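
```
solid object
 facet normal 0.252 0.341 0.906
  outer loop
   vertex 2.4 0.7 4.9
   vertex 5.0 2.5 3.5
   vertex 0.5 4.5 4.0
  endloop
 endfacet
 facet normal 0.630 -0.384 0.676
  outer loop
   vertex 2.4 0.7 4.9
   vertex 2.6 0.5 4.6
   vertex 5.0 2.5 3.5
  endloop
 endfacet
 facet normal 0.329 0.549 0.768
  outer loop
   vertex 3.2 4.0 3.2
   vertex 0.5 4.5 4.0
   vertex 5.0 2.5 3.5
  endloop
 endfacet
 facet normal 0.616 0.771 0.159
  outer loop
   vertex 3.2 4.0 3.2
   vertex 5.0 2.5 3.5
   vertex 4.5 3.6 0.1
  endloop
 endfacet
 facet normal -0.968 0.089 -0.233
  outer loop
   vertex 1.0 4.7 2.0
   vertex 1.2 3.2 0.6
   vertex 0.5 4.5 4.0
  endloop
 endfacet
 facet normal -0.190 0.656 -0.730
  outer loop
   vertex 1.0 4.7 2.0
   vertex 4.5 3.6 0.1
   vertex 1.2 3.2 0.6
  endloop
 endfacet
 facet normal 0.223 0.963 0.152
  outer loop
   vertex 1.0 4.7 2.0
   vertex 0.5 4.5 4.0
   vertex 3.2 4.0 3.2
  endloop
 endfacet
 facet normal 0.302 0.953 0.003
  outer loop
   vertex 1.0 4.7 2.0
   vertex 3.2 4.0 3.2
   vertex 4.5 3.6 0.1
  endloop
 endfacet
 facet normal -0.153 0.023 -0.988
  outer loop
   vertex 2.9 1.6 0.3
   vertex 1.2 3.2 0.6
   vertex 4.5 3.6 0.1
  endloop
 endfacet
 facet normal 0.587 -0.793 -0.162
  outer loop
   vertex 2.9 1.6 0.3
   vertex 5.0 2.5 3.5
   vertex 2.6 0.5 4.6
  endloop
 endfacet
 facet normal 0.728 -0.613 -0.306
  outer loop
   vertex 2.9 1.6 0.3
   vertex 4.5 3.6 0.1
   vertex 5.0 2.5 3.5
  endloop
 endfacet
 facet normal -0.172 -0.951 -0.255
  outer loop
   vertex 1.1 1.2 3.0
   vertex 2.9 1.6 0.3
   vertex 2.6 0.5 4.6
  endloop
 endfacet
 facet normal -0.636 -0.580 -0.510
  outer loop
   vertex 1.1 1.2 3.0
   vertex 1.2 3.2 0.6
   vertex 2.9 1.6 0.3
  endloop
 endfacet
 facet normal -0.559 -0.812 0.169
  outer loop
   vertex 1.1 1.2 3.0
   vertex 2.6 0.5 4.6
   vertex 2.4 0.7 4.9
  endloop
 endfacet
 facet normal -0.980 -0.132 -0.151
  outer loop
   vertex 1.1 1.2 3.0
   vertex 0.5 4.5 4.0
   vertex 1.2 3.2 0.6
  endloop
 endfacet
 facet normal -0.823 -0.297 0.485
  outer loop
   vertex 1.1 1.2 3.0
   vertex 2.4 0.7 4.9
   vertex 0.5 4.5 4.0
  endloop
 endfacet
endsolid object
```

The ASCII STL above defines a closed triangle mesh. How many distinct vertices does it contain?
10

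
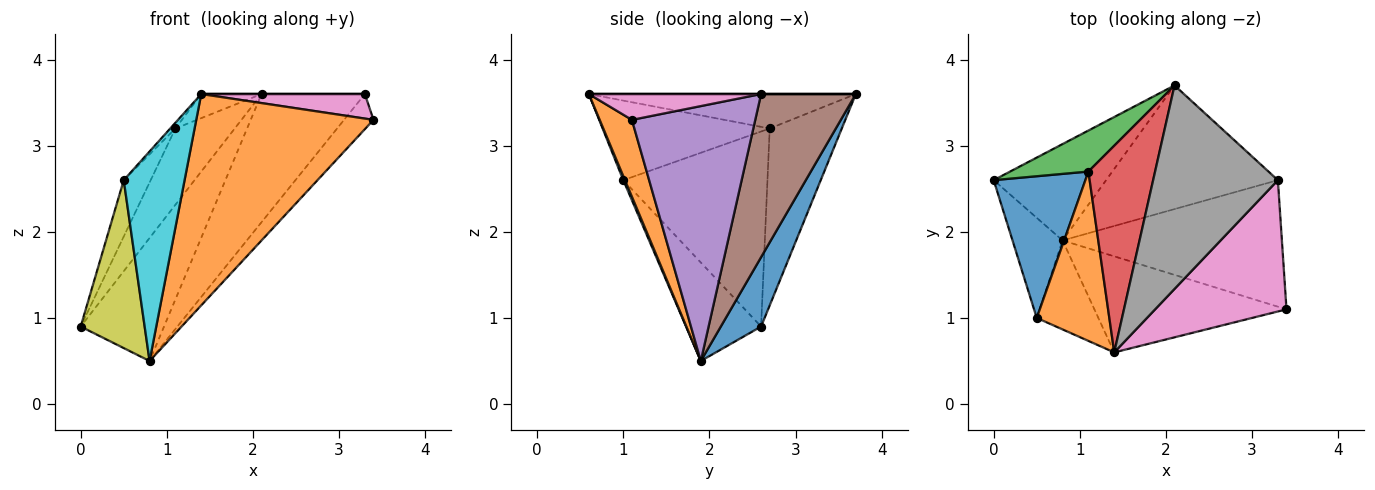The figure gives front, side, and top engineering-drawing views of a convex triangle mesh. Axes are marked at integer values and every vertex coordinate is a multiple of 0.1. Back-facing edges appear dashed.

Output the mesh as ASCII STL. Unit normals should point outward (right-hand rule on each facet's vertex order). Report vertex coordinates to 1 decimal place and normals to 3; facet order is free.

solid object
 facet normal 0.356 0.736 -0.576
  outer loop
   vertex 0.8 1.9 0.5
   vertex 0.0 2.6 0.9
   vertex 2.1 3.7 3.6
  endloop
 endfacet
 facet normal 0.163 -0.898 -0.408
  outer loop
   vertex 0.8 1.9 0.5
   vertex 3.4 1.1 3.3
   vertex 1.4 0.6 3.6
  endloop
 endfacet
 facet normal -0.731 0.601 0.323
  outer loop
   vertex 1.1 2.7 3.2
   vertex 2.1 3.7 3.6
   vertex 0.0 2.6 0.9
  endloop
 endfacet
 facet normal -0.457 0.103 0.884
  outer loop
   vertex 1.1 2.7 3.2
   vertex 1.4 0.6 3.6
   vertex 2.1 3.7 3.6
  endloop
 endfacet
 facet normal 0.746 0.178 -0.642
  outer loop
   vertex 3.3 2.6 3.6
   vertex 3.4 1.1 3.3
   vertex 0.8 1.9 0.5
  endloop
 endfacet
 facet normal 0.551 0.601 -0.580
  outer loop
   vertex 3.3 2.6 3.6
   vertex 0.8 1.9 0.5
   vertex 2.1 3.7 3.6
  endloop
 endfacet
 facet normal 0.190 -0.180 0.965
  outer loop
   vertex 3.3 2.6 3.6
   vertex 1.4 0.6 3.6
   vertex 3.4 1.1 3.3
  endloop
 endfacet
 facet normal 0.000 0.000 1.000
  outer loop
   vertex 3.3 2.6 3.6
   vertex 2.1 3.7 3.6
   vertex 1.4 0.6 3.6
  endloop
 endfacet
 facet normal -0.710 -0.605 -0.361
  outer loop
   vertex 0.5 1.0 2.6
   vertex 0.0 2.6 0.9
   vertex 0.8 1.9 0.5
  endloop
 endfacet
 facet normal 0.025 -0.920 -0.391
  outer loop
   vertex 0.5 1.0 2.6
   vertex 0.8 1.9 0.5
   vertex 1.4 0.6 3.6
  endloop
 endfacet
 facet normal -0.892 0.167 0.419
  outer loop
   vertex 0.5 1.0 2.6
   vertex 1.1 2.7 3.2
   vertex 0.0 2.6 0.9
  endloop
 endfacet
 facet normal -0.739 0.023 0.674
  outer loop
   vertex 0.5 1.0 2.6
   vertex 1.4 0.6 3.6
   vertex 1.1 2.7 3.2
  endloop
 endfacet
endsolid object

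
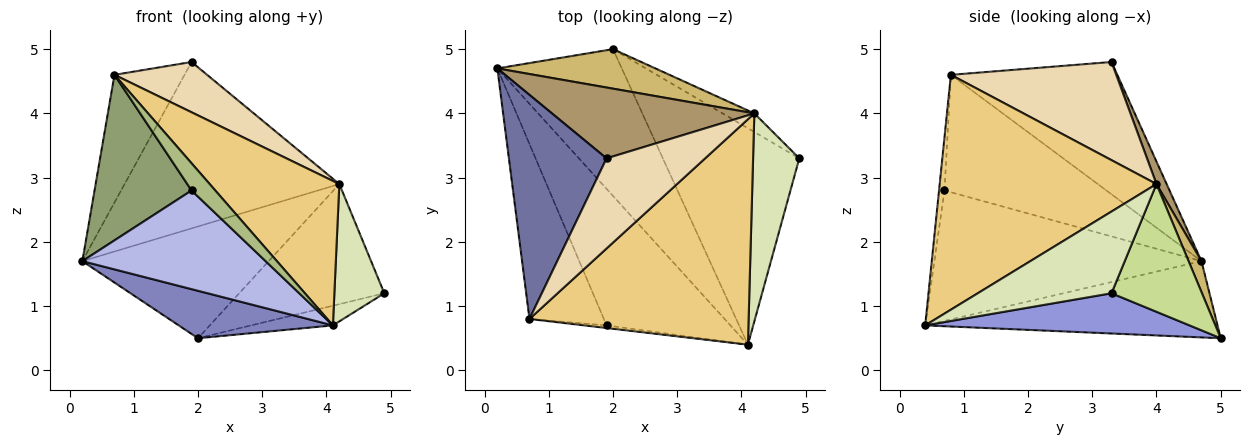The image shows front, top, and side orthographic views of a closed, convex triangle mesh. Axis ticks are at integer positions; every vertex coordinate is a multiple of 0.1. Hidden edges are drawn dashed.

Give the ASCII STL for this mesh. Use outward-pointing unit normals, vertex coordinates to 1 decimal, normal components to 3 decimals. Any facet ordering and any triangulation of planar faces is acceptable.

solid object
 facet normal -0.762 0.321 0.563
  outer loop
   vertex 0.7 0.8 4.6
   vertex 1.9 3.3 4.8
   vertex 0.2 4.7 1.7
  endloop
 endfacet
 facet normal -0.504 -0.266 -0.822
  outer loop
   vertex 2.0 5.0 0.5
   vertex 4.1 0.4 0.7
   vertex 0.2 4.7 1.7
  endloop
 endfacet
 facet normal 0.282 0.087 -0.956
  outer loop
   vertex 2.0 5.0 0.5
   vertex 4.9 3.3 1.2
   vertex 4.1 0.4 0.7
  endloop
 endfacet
 facet normal -0.649 -0.445 -0.617
  outer loop
   vertex 1.9 0.7 2.8
   vertex 0.2 4.7 1.7
   vertex 4.1 0.4 0.7
  endloop
 endfacet
 facet normal -0.754 -0.452 -0.477
  outer loop
   vertex 1.9 0.7 2.8
   vertex 0.7 0.8 4.6
   vertex 0.2 4.7 1.7
  endloop
 endfacet
 facet normal -0.222 -0.970 -0.094
  outer loop
   vertex 1.9 0.7 2.8
   vertex 4.1 0.4 0.7
   vertex 0.7 0.8 4.6
  endloop
 endfacet
 facet normal 0.525 0.841 -0.130
  outer loop
   vertex 4.2 4.0 2.9
   vertex 4.9 3.3 1.2
   vertex 2.0 5.0 0.5
  endloop
 endfacet
 facet normal 0.828 -0.309 0.468
  outer loop
   vertex 4.2 4.0 2.9
   vertex 4.1 0.4 0.7
   vertex 4.9 3.3 1.2
  endloop
 endfacet
 facet normal 0.043 0.919 0.391
  outer loop
   vertex 4.2 4.0 2.9
   vertex 0.2 4.7 1.7
   vertex 1.9 3.3 4.8
  endloop
 endfacet
 facet normal 0.065 0.941 0.333
  outer loop
   vertex 4.2 4.0 2.9
   vertex 2.0 5.0 0.5
   vertex 0.2 4.7 1.7
  endloop
 endfacet
 facet normal 0.670 -0.401 0.625
  outer loop
   vertex 4.2 4.0 2.9
   vertex 0.7 0.8 4.6
   vertex 4.1 0.4 0.7
  endloop
 endfacet
 facet normal 0.656 -0.368 0.659
  outer loop
   vertex 4.2 4.0 2.9
   vertex 1.9 3.3 4.8
   vertex 0.7 0.8 4.6
  endloop
 endfacet
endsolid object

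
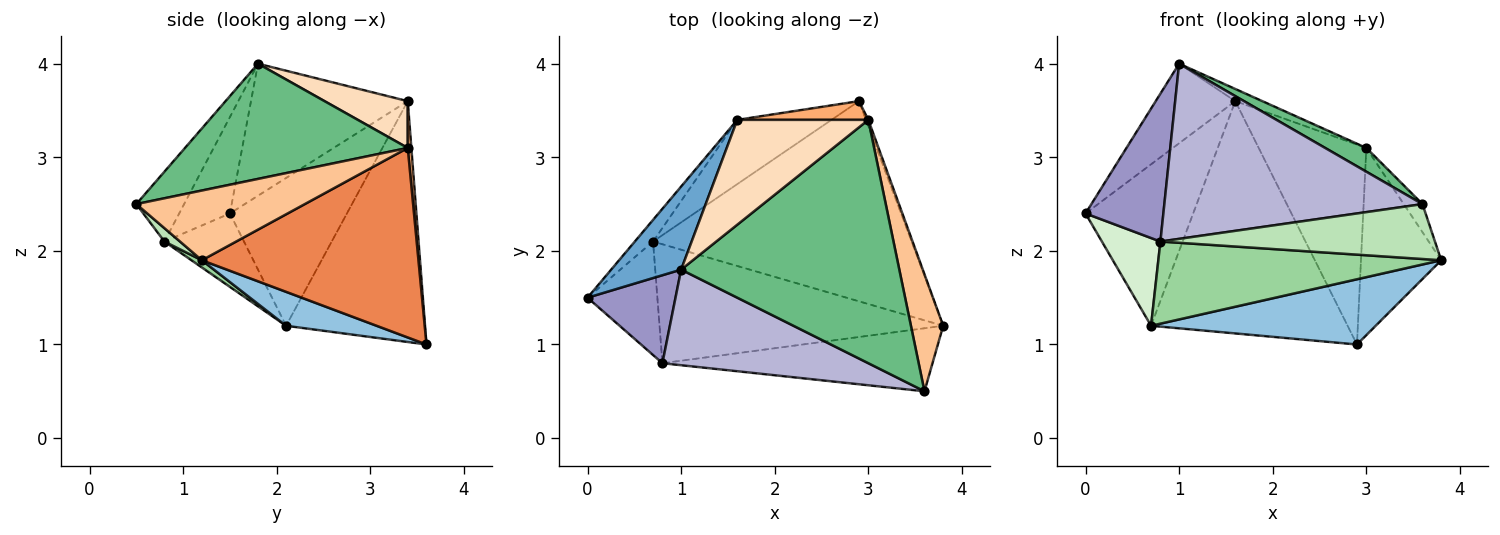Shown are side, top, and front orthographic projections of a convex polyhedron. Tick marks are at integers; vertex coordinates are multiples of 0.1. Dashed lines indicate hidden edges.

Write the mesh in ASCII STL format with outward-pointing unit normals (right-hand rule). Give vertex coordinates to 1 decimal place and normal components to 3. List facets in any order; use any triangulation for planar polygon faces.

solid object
 facet normal -0.806 0.409 0.427
  outer loop
   vertex 1.6 3.4 3.6
   vertex 0.0 1.5 2.4
   vertex 1.0 1.8 4.0
  endloop
 endfacet
 facet normal 0.124 -0.307 -0.943
  outer loop
   vertex 0.7 2.1 1.2
   vertex 2.9 3.6 1.0
   vertex 3.8 1.2 1.9
  endloop
 endfacet
 facet normal -0.733 0.674 -0.090
  outer loop
   vertex 0.7 2.1 1.2
   vertex 0.0 1.5 2.4
   vertex 1.6 3.4 3.6
  endloop
 endfacet
 facet normal -0.563 0.796 -0.220
  outer loop
   vertex 0.7 2.1 1.2
   vertex 1.6 3.4 3.6
   vertex 2.9 3.6 1.0
  endloop
 endfacet
 facet normal 0.938 0.347 -0.012
  outer loop
   vertex 3.0 3.4 3.1
   vertex 3.8 1.2 1.9
   vertex 2.9 3.6 1.0
  endloop
 endfacet
 facet normal 0.033 0.995 0.093
  outer loop
   vertex 3.0 3.4 3.1
   vertex 2.9 3.6 1.0
   vertex 1.6 3.4 3.6
  endloop
 endfacet
 facet normal 0.903 0.100 0.418
  outer loop
   vertex 3.0 3.4 3.1
   vertex 3.6 0.5 2.5
   vertex 3.8 1.2 1.9
  endloop
 endfacet
 facet normal 0.334 0.109 0.936
  outer loop
   vertex 3.0 3.4 3.1
   vertex 1.6 3.4 3.6
   vertex 1.0 1.8 4.0
  endloop
 endfacet
 facet normal 0.465 -0.086 0.881
  outer loop
   vertex 3.0 3.4 3.1
   vertex 1.0 1.8 4.0
   vertex 3.6 0.5 2.5
  endloop
 endfacet
 facet normal 0.021 -0.568 -0.823
  outer loop
   vertex 0.8 0.8 2.1
   vertex 0.7 2.1 1.2
   vertex 3.8 1.2 1.9
  endloop
 endfacet
 facet normal 0.037 -0.656 -0.753
  outer loop
   vertex 0.8 0.8 2.1
   vertex 3.8 1.2 1.9
   vertex 3.6 0.5 2.5
  endloop
 endfacet
 facet normal -0.640 -0.470 -0.608
  outer loop
   vertex 0.8 0.8 2.1
   vertex 0.0 1.5 2.4
   vertex 0.7 2.1 1.2
  endloop
 endfacet
 facet normal -0.489 -0.750 0.446
  outer loop
   vertex 0.8 0.8 2.1
   vertex 1.0 1.8 4.0
   vertex 0.0 1.5 2.4
  endloop
 endfacet
 facet normal -0.160 -0.866 0.473
  outer loop
   vertex 0.8 0.8 2.1
   vertex 3.6 0.5 2.5
   vertex 1.0 1.8 4.0
  endloop
 endfacet
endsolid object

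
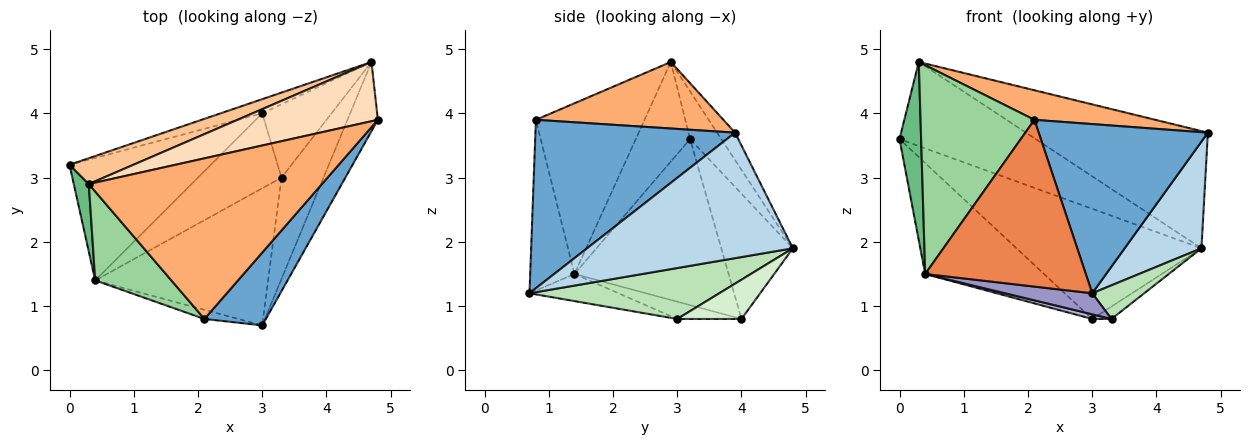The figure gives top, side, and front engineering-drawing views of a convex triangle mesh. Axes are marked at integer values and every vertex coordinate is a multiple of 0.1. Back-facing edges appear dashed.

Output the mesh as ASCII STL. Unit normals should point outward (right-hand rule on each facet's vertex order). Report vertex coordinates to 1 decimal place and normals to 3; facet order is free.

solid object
 facet normal 0.735 -0.623 0.268
  outer loop
   vertex 2.1 0.8 3.9
   vertex 3.0 0.7 1.2
   vertex 4.8 3.9 3.7
  endloop
 endfacet
 facet normal -0.358 0.926 -0.119
  outer loop
   vertex 4.7 4.8 1.9
   vertex 3.0 4.0 0.8
   vertex 0.0 3.2 3.6
  endloop
 endfacet
 facet normal 0.914 -0.341 -0.221
  outer loop
   vertex 4.7 4.8 1.9
   vertex 4.8 3.9 3.7
   vertex 3.0 0.7 1.2
  endloop
 endfacet
 facet normal -0.657 0.506 -0.559
  outer loop
   vertex 0.4 1.4 1.5
   vertex 0.0 3.2 3.6
   vertex 3.0 4.0 0.8
  endloop
 endfacet
 facet normal -0.265 -0.963 -0.053
  outer loop
   vertex 0.4 1.4 1.5
   vertex 3.0 0.7 1.2
   vertex 2.1 0.8 3.9
  endloop
 endfacet
 facet normal 0.270 -0.174 0.947
  outer loop
   vertex 0.3 2.9 4.8
   vertex 2.1 0.8 3.9
   vertex 4.8 3.9 3.7
  endloop
 endfacet
 facet normal -0.214 0.934 0.287
  outer loop
   vertex 0.3 2.9 4.8
   vertex 4.7 4.8 1.9
   vertex 0.0 3.2 3.6
  endloop
 endfacet
 facet normal -0.088 0.889 0.449
  outer loop
   vertex 0.3 2.9 4.8
   vertex 4.8 3.9 3.7
   vertex 4.7 4.8 1.9
  endloop
 endfacet
 facet normal -0.920 -0.366 0.139
  outer loop
   vertex 0.3 2.9 4.8
   vertex 0.0 3.2 3.6
   vertex 0.4 1.4 1.5
  endloop
 endfacet
 facet normal -0.660 -0.692 0.294
  outer loop
   vertex 0.3 2.9 4.8
   vertex 0.4 1.4 1.5
   vertex 2.1 0.8 3.9
  endloop
 endfacet
 facet normal 0.755 -0.207 -0.622
  outer loop
   vertex 3.3 3.0 0.8
   vertex 4.7 4.8 1.9
   vertex 3.0 0.7 1.2
  endloop
 endfacet
 facet normal 0.488 0.146 -0.861
  outer loop
   vertex 3.3 3.0 0.8
   vertex 3.0 4.0 0.8
   vertex 4.7 4.8 1.9
  endloop
 endfacet
 facet normal -0.153 -0.150 -0.977
  outer loop
   vertex 3.3 3.0 0.8
   vertex 3.0 0.7 1.2
   vertex 0.4 1.4 1.5
  endloop
 endfacet
 facet normal -0.202 -0.061 -0.977
  outer loop
   vertex 3.3 3.0 0.8
   vertex 0.4 1.4 1.5
   vertex 3.0 4.0 0.8
  endloop
 endfacet
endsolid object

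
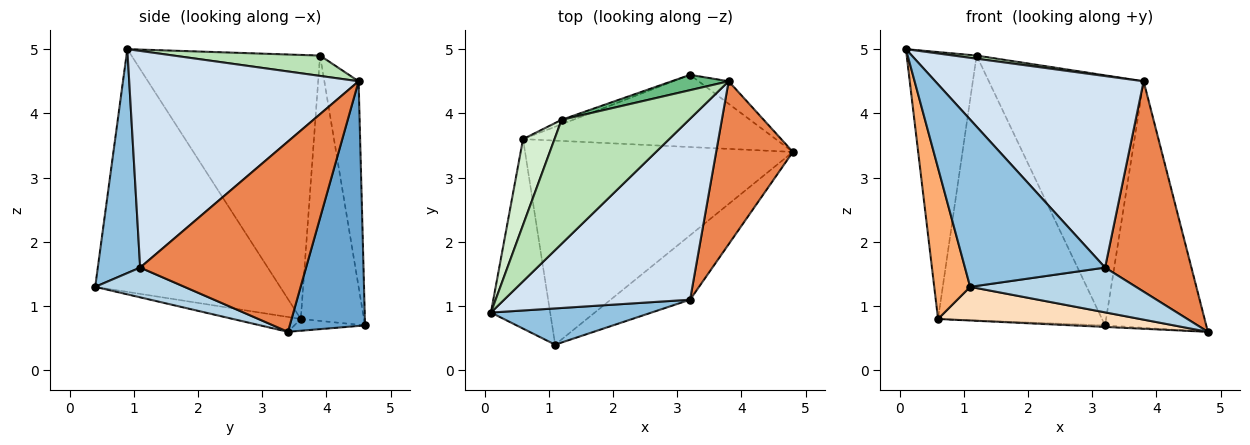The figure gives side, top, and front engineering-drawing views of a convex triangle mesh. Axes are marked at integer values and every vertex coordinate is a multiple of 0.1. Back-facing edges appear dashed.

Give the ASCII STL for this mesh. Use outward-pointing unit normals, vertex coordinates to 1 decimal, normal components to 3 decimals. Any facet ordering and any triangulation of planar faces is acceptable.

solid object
 facet normal 0.595 0.800 -0.073
  outer loop
   vertex 3.8 4.5 4.5
   vertex 4.8 3.4 0.6
   vertex 3.2 4.6 0.7
  endloop
 endfacet
 facet normal 0.283 -0.937 0.203
  outer loop
   vertex 3.2 1.1 1.6
   vertex 0.1 0.9 5.0
   vertex 1.1 0.4 1.3
  endloop
 endfacet
 facet normal 0.294 -0.546 -0.785
  outer loop
   vertex 3.2 1.1 1.6
   vertex 1.1 0.4 1.3
   vertex 4.8 3.4 0.6
  endloop
 endfacet
 facet normal 0.625 -0.568 0.536
  outer loop
   vertex 3.2 1.1 1.6
   vertex 3.8 4.5 4.5
   vertex 0.1 0.9 5.0
  endloop
 endfacet
 facet normal 0.835 -0.435 0.337
  outer loop
   vertex 3.2 1.1 1.6
   vertex 4.8 3.4 0.6
   vertex 3.8 4.5 4.5
  endloop
 endfacet
 facet normal -0.955 -0.186 -0.233
  outer loop
   vertex 0.6 3.6 0.8
   vertex 1.1 0.4 1.3
   vertex 0.1 0.9 5.0
  endloop
 endfacet
 facet normal -0.047 0.021 -0.999
  outer loop
   vertex 0.6 3.6 0.8
   vertex 3.2 4.6 0.7
   vertex 4.8 3.4 0.6
  endloop
 endfacet
 facet normal -0.055 -0.162 -0.985
  outer loop
   vertex 0.6 3.6 0.8
   vertex 4.8 3.4 0.6
   vertex 1.1 0.4 1.3
  endloop
 endfacet
 facet normal -0.216 0.975 0.060
  outer loop
   vertex 1.2 3.9 4.9
   vertex 3.8 4.5 4.5
   vertex 3.2 4.6 0.7
  endloop
 endfacet
 facet normal -0.359 0.933 -0.016
  outer loop
   vertex 1.2 3.9 4.9
   vertex 3.2 4.6 0.7
   vertex 0.6 3.6 0.8
  endloop
 endfacet
 facet normal 0.158 -0.025 0.987
  outer loop
   vertex 1.2 3.9 4.9
   vertex 0.1 0.9 5.0
   vertex 3.8 4.5 4.5
  endloop
 endfacet
 facet normal -0.932 0.345 0.111
  outer loop
   vertex 1.2 3.9 4.9
   vertex 0.6 3.6 0.8
   vertex 0.1 0.9 5.0
  endloop
 endfacet
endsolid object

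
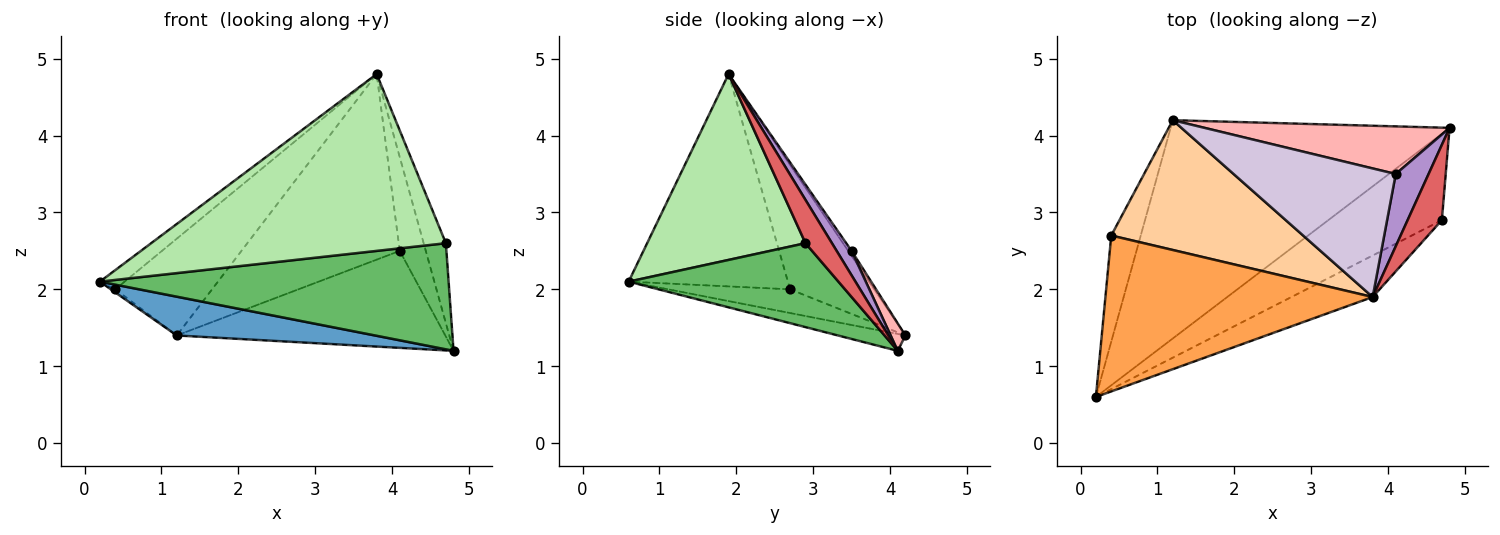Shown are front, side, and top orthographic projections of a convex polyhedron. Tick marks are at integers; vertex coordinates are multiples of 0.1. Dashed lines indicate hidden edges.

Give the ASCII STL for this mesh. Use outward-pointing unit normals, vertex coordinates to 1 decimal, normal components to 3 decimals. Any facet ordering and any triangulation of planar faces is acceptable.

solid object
 facet normal -0.059 -0.175 -0.983
  outer loop
   vertex 1.2 4.2 1.4
   vertex 4.8 4.1 1.2
   vertex 0.2 0.6 2.1
  endloop
 endfacet
 facet normal -0.627 0.023 -0.779
  outer loop
   vertex 0.4 2.7 2.0
   vertex 1.2 4.2 1.4
   vertex 0.2 0.6 2.1
  endloop
 endfacet
 facet normal -0.619 0.096 0.779
  outer loop
   vertex 0.4 2.7 2.0
   vertex 0.2 0.6 2.1
   vertex 3.8 1.9 4.8
  endloop
 endfacet
 facet normal -0.461 0.530 0.711
  outer loop
   vertex 0.4 2.7 2.0
   vertex 3.8 1.9 4.8
   vertex 1.2 4.2 1.4
  endloop
 endfacet
 facet normal 0.423 -0.703 -0.572
  outer loop
   vertex 4.7 2.9 2.6
   vertex 0.2 0.6 2.1
   vertex 4.8 4.1 1.2
  endloop
 endfacet
 facet normal 0.463 -0.863 -0.203
  outer loop
   vertex 4.7 2.9 2.6
   vertex 3.8 1.9 4.8
   vertex 0.2 0.6 2.1
  endloop
 endfacet
 facet normal 0.655 0.550 0.518
  outer loop
   vertex 4.7 2.9 2.6
   vertex 4.8 4.1 1.2
   vertex 3.8 1.9 4.8
  endloop
 endfacet
 facet normal 0.049 0.896 0.440
  outer loop
   vertex 4.1 3.5 2.5
   vertex 4.8 4.1 1.2
   vertex 1.2 4.2 1.4
  endloop
 endfacet
 facet normal 0.414 0.721 0.556
  outer loop
   vertex 4.1 3.5 2.5
   vertex 3.8 1.9 4.8
   vertex 4.8 4.1 1.2
  endloop
 endfacet
 facet normal -0.018 0.822 0.569
  outer loop
   vertex 4.1 3.5 2.5
   vertex 1.2 4.2 1.4
   vertex 3.8 1.9 4.8
  endloop
 endfacet
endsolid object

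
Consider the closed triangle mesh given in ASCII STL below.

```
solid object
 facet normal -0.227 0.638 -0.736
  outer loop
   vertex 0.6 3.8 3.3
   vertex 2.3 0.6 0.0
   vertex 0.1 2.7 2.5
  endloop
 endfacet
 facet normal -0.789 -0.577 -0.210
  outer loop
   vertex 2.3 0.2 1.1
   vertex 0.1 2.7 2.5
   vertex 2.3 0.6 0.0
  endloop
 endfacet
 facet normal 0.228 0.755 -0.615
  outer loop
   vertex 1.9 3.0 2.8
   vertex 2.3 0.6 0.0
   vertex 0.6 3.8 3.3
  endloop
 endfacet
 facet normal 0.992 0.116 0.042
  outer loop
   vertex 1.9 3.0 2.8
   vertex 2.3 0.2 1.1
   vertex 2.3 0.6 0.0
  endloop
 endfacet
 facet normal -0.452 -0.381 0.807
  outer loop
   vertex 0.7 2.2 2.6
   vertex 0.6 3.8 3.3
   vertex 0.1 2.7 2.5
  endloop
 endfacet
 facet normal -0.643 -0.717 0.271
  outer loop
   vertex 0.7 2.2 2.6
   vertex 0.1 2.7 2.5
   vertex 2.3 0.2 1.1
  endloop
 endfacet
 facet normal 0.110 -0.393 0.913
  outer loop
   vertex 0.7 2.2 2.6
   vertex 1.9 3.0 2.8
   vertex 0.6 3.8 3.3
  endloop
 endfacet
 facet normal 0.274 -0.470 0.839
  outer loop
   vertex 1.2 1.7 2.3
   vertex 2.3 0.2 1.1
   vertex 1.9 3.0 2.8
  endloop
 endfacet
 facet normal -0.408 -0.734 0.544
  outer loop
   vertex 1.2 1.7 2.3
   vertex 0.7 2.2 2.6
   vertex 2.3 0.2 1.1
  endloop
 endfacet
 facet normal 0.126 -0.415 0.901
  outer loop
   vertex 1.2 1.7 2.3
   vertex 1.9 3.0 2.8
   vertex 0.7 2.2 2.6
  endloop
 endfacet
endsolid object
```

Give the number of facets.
10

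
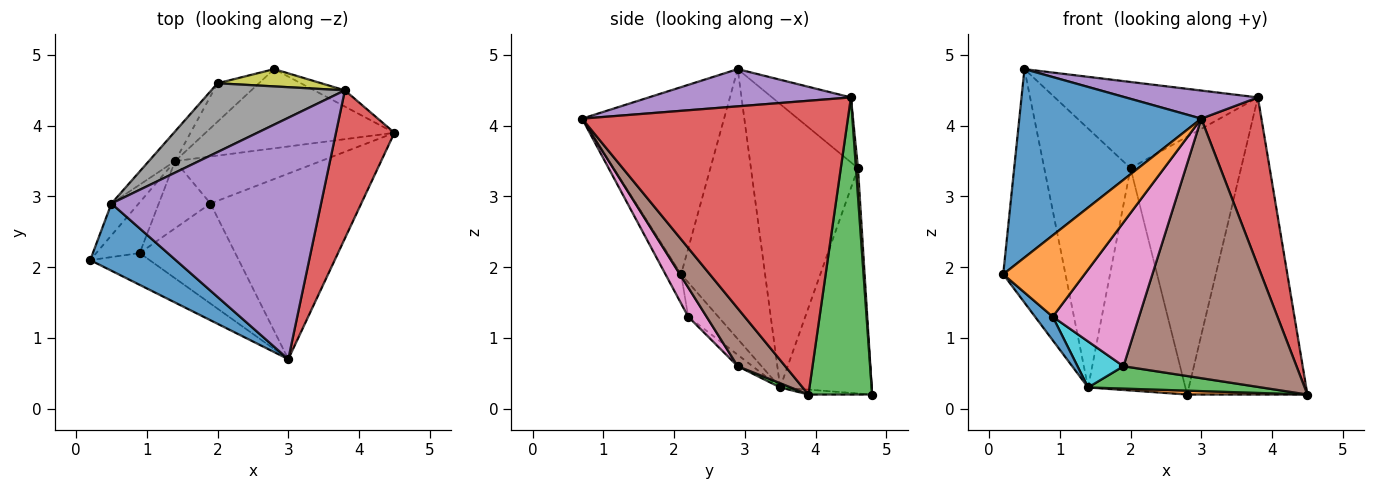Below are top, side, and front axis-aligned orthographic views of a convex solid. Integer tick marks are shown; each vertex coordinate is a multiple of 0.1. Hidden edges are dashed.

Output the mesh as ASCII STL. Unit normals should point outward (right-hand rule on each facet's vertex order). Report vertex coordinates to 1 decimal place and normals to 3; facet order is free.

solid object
 facet normal -0.592 -0.759 0.271
  outer loop
   vertex 0.5 2.9 4.8
   vertex 0.2 2.1 1.9
   vertex 3.0 0.7 4.1
  endloop
 endfacet
 facet normal -0.176 -0.917 -0.359
  outer loop
   vertex 0.9 2.2 1.3
   vertex 3.0 0.7 4.1
   vertex 0.2 2.1 1.9
  endloop
 endfacet
 facet normal 0.467 0.883 -0.048
  outer loop
   vertex 3.8 4.5 4.4
   vertex 4.5 3.9 0.2
   vertex 2.8 4.8 0.2
  endloop
 endfacet
 facet normal 0.957 -0.217 0.191
  outer loop
   vertex 3.8 4.5 4.4
   vertex 3.0 0.7 4.1
   vertex 4.5 3.9 0.2
  endloop
 endfacet
 facet normal 0.174 -0.114 0.978
  outer loop
   vertex 3.8 4.5 4.4
   vertex 0.5 2.9 4.8
   vertex 3.0 0.7 4.1
  endloop
 endfacet
 facet normal 0.218 -0.794 -0.568
  outer loop
   vertex 1.9 2.9 0.6
   vertex 4.5 3.9 0.2
   vertex 3.0 0.7 4.1
  endloop
 endfacet
 facet normal 0.172 -0.809 -0.562
  outer loop
   vertex 1.9 2.9 0.6
   vertex 3.0 0.7 4.1
   vertex 0.9 2.2 1.3
  endloop
 endfacet
 facet normal -0.290 0.748 0.597
  outer loop
   vertex 2.0 4.6 3.4
   vertex 0.5 2.9 4.8
   vertex 3.8 4.5 4.4
  endloop
 endfacet
 facet normal 0.018 0.998 0.067
  outer loop
   vertex 2.0 4.6 3.4
   vertex 3.8 4.5 4.4
   vertex 2.8 4.8 0.2
  endloop
 endfacet
 facet normal -0.179 -0.556 -0.812
  outer loop
   vertex 1.4 3.5 0.3
   vertex 1.9 2.9 0.6
   vertex 0.9 2.2 1.3
  endloop
 endfacet
 facet normal -0.583 -0.343 -0.737
  outer loop
   vertex 1.4 3.5 0.3
   vertex 0.9 2.2 1.3
   vertex 0.2 2.1 1.9
  endloop
 endfacet
 facet normal -0.026 -0.049 -0.998
  outer loop
   vertex 1.4 3.5 0.3
   vertex 2.8 4.8 0.2
   vertex 4.5 3.9 0.2
  endloop
 endfacet
 facet normal 0.026 -0.429 -0.903
  outer loop
   vertex 1.4 3.5 0.3
   vertex 4.5 3.9 0.2
   vertex 1.9 2.9 0.6
  endloop
 endfacet
 facet normal -0.680 0.723 -0.125
  outer loop
   vertex 1.4 3.5 0.3
   vertex 2.0 4.6 3.4
   vertex 2.8 4.8 0.2
  endloop
 endfacet
 facet normal -0.801 0.594 -0.081
  outer loop
   vertex 1.4 3.5 0.3
   vertex 0.2 2.1 1.9
   vertex 0.5 2.9 4.8
  endloop
 endfacet
 facet normal -0.777 0.626 -0.072
  outer loop
   vertex 1.4 3.5 0.3
   vertex 0.5 2.9 4.8
   vertex 2.0 4.6 3.4
  endloop
 endfacet
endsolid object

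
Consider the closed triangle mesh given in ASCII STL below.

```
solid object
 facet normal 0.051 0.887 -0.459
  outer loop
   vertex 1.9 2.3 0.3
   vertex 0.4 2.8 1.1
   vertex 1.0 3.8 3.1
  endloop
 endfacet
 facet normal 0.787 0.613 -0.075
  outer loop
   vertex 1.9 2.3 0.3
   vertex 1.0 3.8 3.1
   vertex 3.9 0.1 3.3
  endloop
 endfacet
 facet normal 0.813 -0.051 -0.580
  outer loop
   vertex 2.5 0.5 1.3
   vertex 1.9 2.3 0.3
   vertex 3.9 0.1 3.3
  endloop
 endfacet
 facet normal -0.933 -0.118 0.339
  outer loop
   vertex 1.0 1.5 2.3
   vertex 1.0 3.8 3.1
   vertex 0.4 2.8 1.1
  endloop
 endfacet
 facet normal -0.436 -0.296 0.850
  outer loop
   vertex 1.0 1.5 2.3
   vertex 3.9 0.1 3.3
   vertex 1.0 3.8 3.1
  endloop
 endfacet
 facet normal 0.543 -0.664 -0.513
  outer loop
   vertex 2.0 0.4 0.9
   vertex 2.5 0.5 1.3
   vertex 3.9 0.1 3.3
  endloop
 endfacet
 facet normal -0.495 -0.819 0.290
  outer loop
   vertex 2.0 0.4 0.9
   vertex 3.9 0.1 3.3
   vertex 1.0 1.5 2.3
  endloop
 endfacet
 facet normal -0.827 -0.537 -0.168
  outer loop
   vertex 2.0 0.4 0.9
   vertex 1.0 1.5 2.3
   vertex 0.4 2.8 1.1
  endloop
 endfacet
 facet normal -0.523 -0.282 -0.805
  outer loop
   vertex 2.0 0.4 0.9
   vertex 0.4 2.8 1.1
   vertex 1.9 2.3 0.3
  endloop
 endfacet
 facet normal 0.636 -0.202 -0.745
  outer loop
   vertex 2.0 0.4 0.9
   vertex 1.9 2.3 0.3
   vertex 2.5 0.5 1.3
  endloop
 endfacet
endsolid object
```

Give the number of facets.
10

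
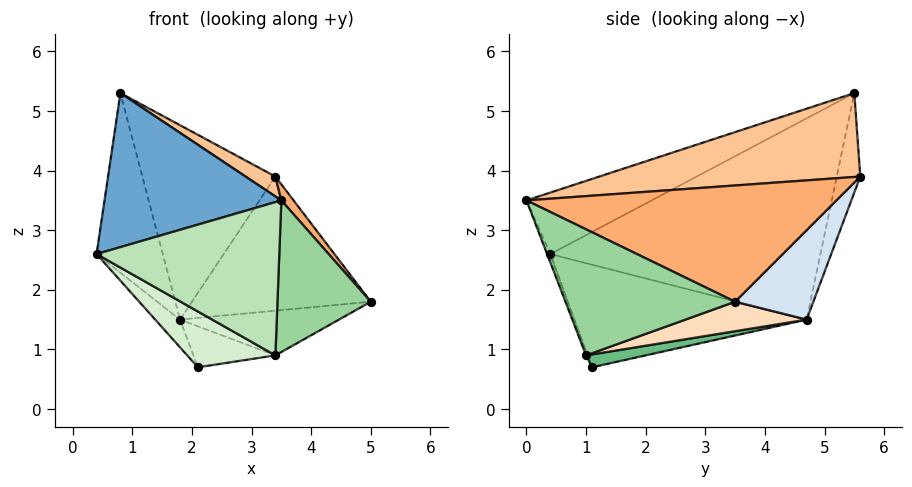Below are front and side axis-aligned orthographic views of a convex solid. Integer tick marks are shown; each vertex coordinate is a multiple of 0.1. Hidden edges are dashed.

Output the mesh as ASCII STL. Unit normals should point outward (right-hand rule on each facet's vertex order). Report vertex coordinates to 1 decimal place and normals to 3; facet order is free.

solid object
 facet normal -0.302 -0.427 0.852
  outer loop
   vertex 3.5 0.0 3.5
   vertex 0.8 5.5 5.3
   vertex 0.4 0.4 2.6
  endloop
 endfacet
 facet normal -0.929 0.228 -0.292
  outer loop
   vertex 1.8 4.7 1.5
   vertex 0.4 0.4 2.6
   vertex 0.8 5.5 5.3
  endloop
 endfacet
 facet normal -0.757 0.081 -0.648
  outer loop
   vertex 2.1 1.1 0.7
   vertex 0.4 0.4 2.6
   vertex 1.8 4.7 1.5
  endloop
 endfacet
 facet normal 0.342 0.782 -0.521
  outer loop
   vertex 3.4 5.6 3.9
   vertex 5.0 3.5 1.8
   vertex 1.8 4.7 1.5
  endloop
 endfacet
 facet normal -0.169 0.955 -0.245
  outer loop
   vertex 3.4 5.6 3.9
   vertex 1.8 4.7 1.5
   vertex 0.8 5.5 5.3
  endloop
 endfacet
 facet normal 0.780 -0.031 0.625
  outer loop
   vertex 3.4 5.6 3.9
   vertex 3.5 0.0 3.5
   vertex 5.0 3.5 1.8
  endloop
 endfacet
 facet normal 0.475 -0.054 0.878
  outer loop
   vertex 3.4 5.6 3.9
   vertex 0.8 5.5 5.3
   vertex 3.5 0.0 3.5
  endloop
 endfacet
 facet normal 0.176 0.231 -0.957
  outer loop
   vertex 3.4 1.0 0.9
   vertex 1.8 4.7 1.5
   vertex 5.0 3.5 1.8
  endloop
 endfacet
 facet normal 0.165 0.227 -0.960
  outer loop
   vertex 3.4 1.0 0.9
   vertex 2.1 1.1 0.7
   vertex 1.8 4.7 1.5
  endloop
 endfacet
 facet normal 0.856 -0.471 -0.214
  outer loop
   vertex 3.4 1.0 0.9
   vertex 5.0 3.5 1.8
   vertex 3.5 0.0 3.5
  endloop
 endfacet
 facet normal -0.016 -0.933 -0.358
  outer loop
   vertex 3.4 1.0 0.9
   vertex 3.5 0.0 3.5
   vertex 0.4 0.4 2.6
  endloop
 endfacet
 facet normal -0.017 -0.933 -0.359
  outer loop
   vertex 3.4 1.0 0.9
   vertex 0.4 0.4 2.6
   vertex 2.1 1.1 0.7
  endloop
 endfacet
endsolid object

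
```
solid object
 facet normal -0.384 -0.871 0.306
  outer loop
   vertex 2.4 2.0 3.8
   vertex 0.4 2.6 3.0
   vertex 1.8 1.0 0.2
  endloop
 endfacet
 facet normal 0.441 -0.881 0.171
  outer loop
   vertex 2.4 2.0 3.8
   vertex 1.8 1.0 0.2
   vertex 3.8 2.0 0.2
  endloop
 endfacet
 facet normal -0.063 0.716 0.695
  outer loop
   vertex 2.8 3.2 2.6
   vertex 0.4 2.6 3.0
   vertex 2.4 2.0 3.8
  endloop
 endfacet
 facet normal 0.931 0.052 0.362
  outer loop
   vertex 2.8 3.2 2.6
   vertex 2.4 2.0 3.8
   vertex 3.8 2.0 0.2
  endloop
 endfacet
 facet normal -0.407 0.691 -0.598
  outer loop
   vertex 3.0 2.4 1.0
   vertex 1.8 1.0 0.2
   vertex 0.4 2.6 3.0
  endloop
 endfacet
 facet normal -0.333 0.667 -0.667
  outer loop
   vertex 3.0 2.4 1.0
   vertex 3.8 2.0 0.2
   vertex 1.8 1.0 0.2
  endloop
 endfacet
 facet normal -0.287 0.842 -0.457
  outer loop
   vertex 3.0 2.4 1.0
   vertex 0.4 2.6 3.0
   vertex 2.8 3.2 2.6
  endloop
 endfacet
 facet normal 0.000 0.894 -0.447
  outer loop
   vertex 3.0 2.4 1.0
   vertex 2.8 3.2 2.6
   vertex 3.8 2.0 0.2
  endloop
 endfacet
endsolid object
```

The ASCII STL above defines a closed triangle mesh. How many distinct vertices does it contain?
6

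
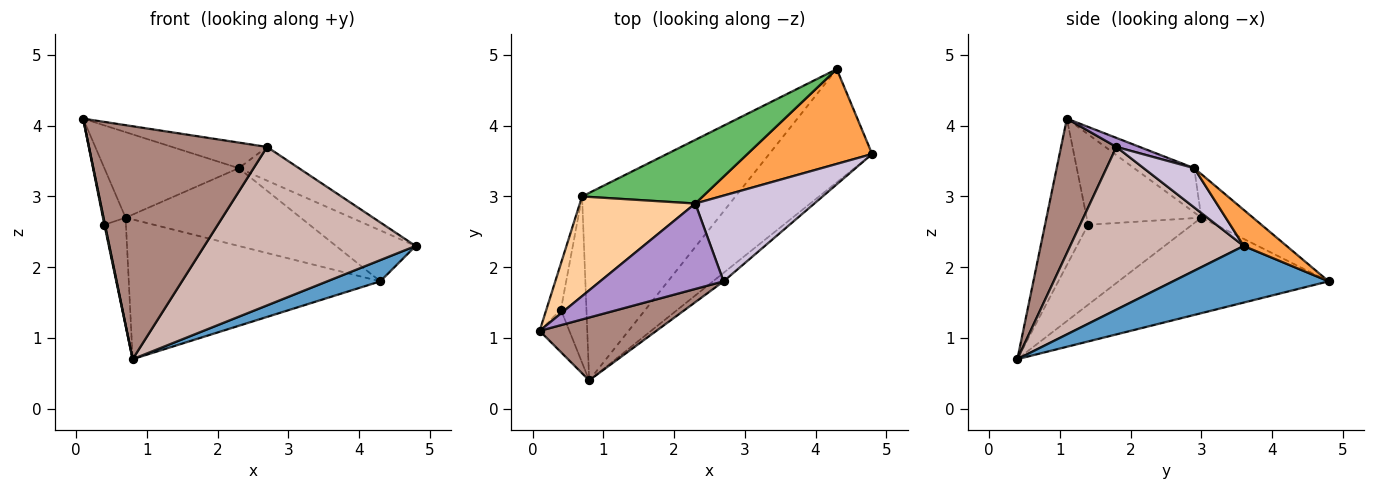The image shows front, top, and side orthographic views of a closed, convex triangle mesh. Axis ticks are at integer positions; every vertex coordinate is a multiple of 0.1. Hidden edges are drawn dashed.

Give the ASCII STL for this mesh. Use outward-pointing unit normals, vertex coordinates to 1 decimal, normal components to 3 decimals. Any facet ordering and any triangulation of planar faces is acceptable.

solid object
 facet normal 0.476 -0.162 -0.865
  outer loop
   vertex 0.8 0.4 0.7
   vertex 4.3 4.8 1.8
   vertex 4.8 3.6 2.3
  endloop
 endfacet
 facet normal -0.447 0.535 -0.717
  outer loop
   vertex 0.7 3.0 2.7
   vertex 4.3 4.8 1.8
   vertex 0.8 0.4 0.7
  endloop
 endfacet
 facet normal 0.247 0.459 0.854
  outer loop
   vertex 2.3 2.9 3.4
   vertex 4.8 3.6 2.3
   vertex 4.3 4.8 1.8
  endloop
 endfacet
 facet normal -0.280 0.625 0.729
  outer loop
   vertex 2.3 2.9 3.4
   vertex 0.7 3.0 2.7
   vertex 0.1 1.1 4.1
  endloop
 endfacet
 facet normal -0.223 0.754 0.617
  outer loop
   vertex 2.3 2.9 3.4
   vertex 4.3 4.8 1.8
   vertex 0.7 3.0 2.7
  endloop
 endfacet
 facet normal -0.980 -0.014 -0.199
  outer loop
   vertex 0.4 1.4 2.6
   vertex 0.8 0.4 0.7
   vertex 0.1 1.1 4.1
  endloop
 endfacet
 facet normal -0.969 0.191 -0.156
  outer loop
   vertex 0.4 1.4 2.6
   vertex 0.1 1.1 4.1
   vertex 0.7 3.0 2.7
  endloop
 endfacet
 facet normal -0.934 0.194 -0.299
  outer loop
   vertex 0.4 1.4 2.6
   vertex 0.7 3.0 2.7
   vertex 0.8 0.4 0.7
  endloop
 endfacet
 facet normal 0.070 0.286 0.956
  outer loop
   vertex 2.7 1.8 3.7
   vertex 2.3 2.9 3.4
   vertex 0.1 1.1 4.1
  endloop
 endfacet
 facet normal 0.294 0.349 0.890
  outer loop
   vertex 2.7 1.8 3.7
   vertex 4.8 3.6 2.3
   vertex 2.3 2.9 3.4
  endloop
 endfacet
 facet normal 0.287 -0.925 0.250
  outer loop
   vertex 2.7 1.8 3.7
   vertex 0.1 1.1 4.1
   vertex 0.8 0.4 0.7
  endloop
 endfacet
 facet normal 0.634 -0.772 -0.041
  outer loop
   vertex 2.7 1.8 3.7
   vertex 0.8 0.4 0.7
   vertex 4.8 3.6 2.3
  endloop
 endfacet
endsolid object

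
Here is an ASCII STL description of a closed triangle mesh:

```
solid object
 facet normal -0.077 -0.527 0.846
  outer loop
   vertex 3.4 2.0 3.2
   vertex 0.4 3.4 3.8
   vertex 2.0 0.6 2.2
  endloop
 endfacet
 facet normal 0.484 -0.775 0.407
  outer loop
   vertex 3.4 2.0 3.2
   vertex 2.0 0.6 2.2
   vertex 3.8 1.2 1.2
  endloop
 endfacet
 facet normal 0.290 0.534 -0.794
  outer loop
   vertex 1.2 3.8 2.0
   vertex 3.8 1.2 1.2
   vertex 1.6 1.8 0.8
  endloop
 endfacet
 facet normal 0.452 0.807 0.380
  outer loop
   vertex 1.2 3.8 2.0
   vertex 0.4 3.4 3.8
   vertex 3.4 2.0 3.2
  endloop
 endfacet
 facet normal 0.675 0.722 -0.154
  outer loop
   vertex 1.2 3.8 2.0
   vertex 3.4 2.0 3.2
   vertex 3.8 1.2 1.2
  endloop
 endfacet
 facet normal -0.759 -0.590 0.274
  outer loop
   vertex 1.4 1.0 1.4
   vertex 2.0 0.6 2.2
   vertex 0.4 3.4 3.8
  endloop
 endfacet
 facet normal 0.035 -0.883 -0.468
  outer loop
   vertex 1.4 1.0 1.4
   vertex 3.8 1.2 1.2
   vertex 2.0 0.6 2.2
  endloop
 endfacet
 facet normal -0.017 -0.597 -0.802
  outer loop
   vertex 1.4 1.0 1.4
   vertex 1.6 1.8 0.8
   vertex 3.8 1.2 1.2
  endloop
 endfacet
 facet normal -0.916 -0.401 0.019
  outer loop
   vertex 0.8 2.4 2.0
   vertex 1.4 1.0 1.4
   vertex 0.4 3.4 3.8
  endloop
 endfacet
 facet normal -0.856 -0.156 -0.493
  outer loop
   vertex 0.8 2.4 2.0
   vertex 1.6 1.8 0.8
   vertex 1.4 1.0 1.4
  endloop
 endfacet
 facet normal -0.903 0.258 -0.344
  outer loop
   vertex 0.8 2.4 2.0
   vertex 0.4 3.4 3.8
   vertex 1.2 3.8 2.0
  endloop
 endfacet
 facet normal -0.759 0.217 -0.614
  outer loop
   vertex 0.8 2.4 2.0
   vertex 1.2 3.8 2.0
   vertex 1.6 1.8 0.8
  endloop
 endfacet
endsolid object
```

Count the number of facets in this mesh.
12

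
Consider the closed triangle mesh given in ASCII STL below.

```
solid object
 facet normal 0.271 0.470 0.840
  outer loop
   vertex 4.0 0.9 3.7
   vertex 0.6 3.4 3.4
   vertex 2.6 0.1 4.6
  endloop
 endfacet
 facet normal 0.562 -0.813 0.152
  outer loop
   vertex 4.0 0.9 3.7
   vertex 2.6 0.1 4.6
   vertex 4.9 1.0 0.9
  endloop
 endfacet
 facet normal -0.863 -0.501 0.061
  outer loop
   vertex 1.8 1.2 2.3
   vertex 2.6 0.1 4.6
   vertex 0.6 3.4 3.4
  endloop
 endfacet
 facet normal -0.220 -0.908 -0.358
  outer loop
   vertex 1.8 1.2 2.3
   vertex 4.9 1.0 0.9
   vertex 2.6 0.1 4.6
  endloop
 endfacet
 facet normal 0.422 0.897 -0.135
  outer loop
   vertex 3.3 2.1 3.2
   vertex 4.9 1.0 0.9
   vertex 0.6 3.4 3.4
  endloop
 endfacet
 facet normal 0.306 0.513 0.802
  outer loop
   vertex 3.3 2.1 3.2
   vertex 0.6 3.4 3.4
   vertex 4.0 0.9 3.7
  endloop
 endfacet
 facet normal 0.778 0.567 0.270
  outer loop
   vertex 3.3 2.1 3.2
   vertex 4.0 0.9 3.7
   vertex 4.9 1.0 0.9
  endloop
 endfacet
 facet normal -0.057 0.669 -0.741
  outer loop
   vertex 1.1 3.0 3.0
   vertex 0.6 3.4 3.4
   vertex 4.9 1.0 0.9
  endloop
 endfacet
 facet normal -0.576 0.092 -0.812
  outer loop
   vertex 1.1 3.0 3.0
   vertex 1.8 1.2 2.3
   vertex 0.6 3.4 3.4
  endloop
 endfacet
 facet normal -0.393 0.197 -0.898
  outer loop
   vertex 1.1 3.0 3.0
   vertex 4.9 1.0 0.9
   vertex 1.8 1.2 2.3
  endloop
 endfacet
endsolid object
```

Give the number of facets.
10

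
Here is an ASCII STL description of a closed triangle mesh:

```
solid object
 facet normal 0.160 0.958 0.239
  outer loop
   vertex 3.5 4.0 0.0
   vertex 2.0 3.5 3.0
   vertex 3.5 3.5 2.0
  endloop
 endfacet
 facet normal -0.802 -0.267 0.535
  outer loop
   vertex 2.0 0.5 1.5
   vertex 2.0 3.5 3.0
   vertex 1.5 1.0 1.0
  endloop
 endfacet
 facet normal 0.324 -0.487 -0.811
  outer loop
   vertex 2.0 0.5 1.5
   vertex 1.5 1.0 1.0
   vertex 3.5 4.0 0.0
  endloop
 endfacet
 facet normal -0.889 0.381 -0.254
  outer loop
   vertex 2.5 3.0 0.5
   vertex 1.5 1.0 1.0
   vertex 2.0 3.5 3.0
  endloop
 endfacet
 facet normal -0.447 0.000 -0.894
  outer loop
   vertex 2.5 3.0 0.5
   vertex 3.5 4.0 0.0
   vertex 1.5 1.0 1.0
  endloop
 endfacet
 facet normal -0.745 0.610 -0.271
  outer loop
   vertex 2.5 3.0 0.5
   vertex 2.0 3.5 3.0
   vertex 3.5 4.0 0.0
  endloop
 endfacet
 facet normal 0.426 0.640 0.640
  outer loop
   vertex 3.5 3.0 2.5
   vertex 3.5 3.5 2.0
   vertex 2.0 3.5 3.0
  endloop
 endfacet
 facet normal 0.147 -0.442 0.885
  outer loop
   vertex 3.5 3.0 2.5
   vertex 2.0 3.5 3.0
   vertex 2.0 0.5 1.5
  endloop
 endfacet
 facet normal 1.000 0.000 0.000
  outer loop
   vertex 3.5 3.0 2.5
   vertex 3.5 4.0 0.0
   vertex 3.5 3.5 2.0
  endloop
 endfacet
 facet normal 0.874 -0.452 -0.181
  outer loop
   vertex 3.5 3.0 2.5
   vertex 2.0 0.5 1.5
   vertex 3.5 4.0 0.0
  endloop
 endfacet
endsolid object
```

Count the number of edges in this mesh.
15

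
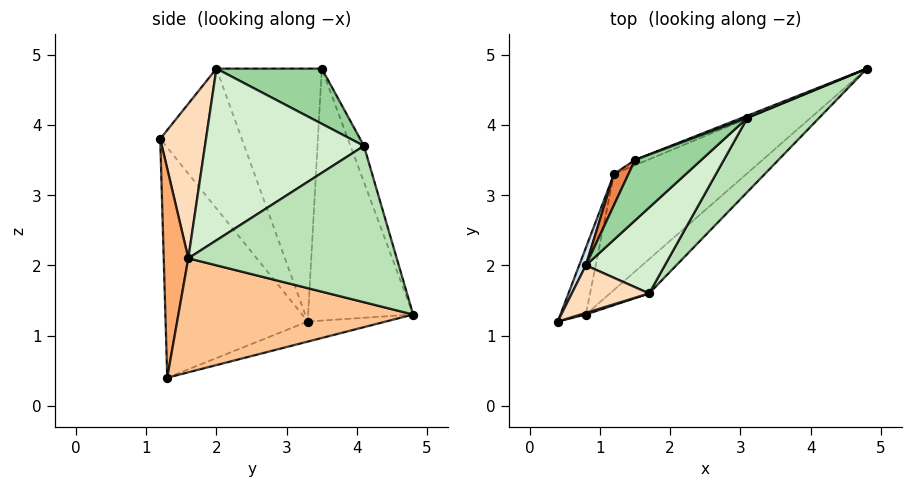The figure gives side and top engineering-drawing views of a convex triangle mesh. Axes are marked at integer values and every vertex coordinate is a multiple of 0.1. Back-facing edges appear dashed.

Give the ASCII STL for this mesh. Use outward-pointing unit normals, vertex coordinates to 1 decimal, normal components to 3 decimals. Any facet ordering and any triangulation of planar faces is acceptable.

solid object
 facet normal -0.966 0.236 -0.107
  outer loop
   vertex 1.2 3.3 1.2
   vertex 0.8 1.3 0.4
   vertex 0.4 1.2 3.8
  endloop
 endfacet
 facet normal -0.384 0.923 -0.019
  outer loop
   vertex 1.2 3.3 1.2
   vertex 1.5 3.5 4.8
   vertex 4.8 4.8 1.3
  endloop
 endfacet
 facet normal -0.138 0.391 -0.910
  outer loop
   vertex 1.2 3.3 1.2
   vertex 4.8 4.8 1.3
   vertex 0.8 1.3 0.4
  endloop
 endfacet
 facet normal -0.914 0.402 0.044
  outer loop
   vertex 0.8 2.0 4.8
   vertex 1.2 3.3 1.2
   vertex 0.4 1.2 3.8
  endloop
 endfacet
 facet normal -0.905 0.422 0.052
  outer loop
   vertex 0.8 2.0 4.8
   vertex 1.5 3.5 4.8
   vertex 1.2 3.3 1.2
  endloop
 endfacet
 facet normal 0.303 -0.953 0.008
  outer loop
   vertex 1.7 1.6 2.1
   vertex 0.4 1.2 3.8
   vertex 0.8 1.3 0.4
  endloop
 endfacet
 facet normal 0.670 -0.706 -0.230
  outer loop
   vertex 1.7 1.6 2.1
   vertex 0.8 1.3 0.4
   vertex 4.8 4.8 1.3
  endloop
 endfacet
 facet normal 0.630 -0.709 0.315
  outer loop
   vertex 1.7 1.6 2.1
   vertex 0.8 2.0 4.8
   vertex 0.4 1.2 3.8
  endloop
 endfacet
 facet normal -0.322 0.946 0.048
  outer loop
   vertex 3.1 4.1 3.7
   vertex 4.8 4.8 1.3
   vertex 1.5 3.5 4.8
  endloop
 endfacet
 facet normal 0.613 -0.286 0.736
  outer loop
   vertex 3.1 4.1 3.7
   vertex 1.5 3.5 4.8
   vertex 0.8 2.0 4.8
  endloop
 endfacet
 facet normal 0.718 -0.613 0.330
  outer loop
   vertex 3.1 4.1 3.7
   vertex 1.7 1.6 2.1
   vertex 4.8 4.8 1.3
  endloop
 endfacet
 facet normal 0.718 -0.613 0.330
  outer loop
   vertex 3.1 4.1 3.7
   vertex 0.8 2.0 4.8
   vertex 1.7 1.6 2.1
  endloop
 endfacet
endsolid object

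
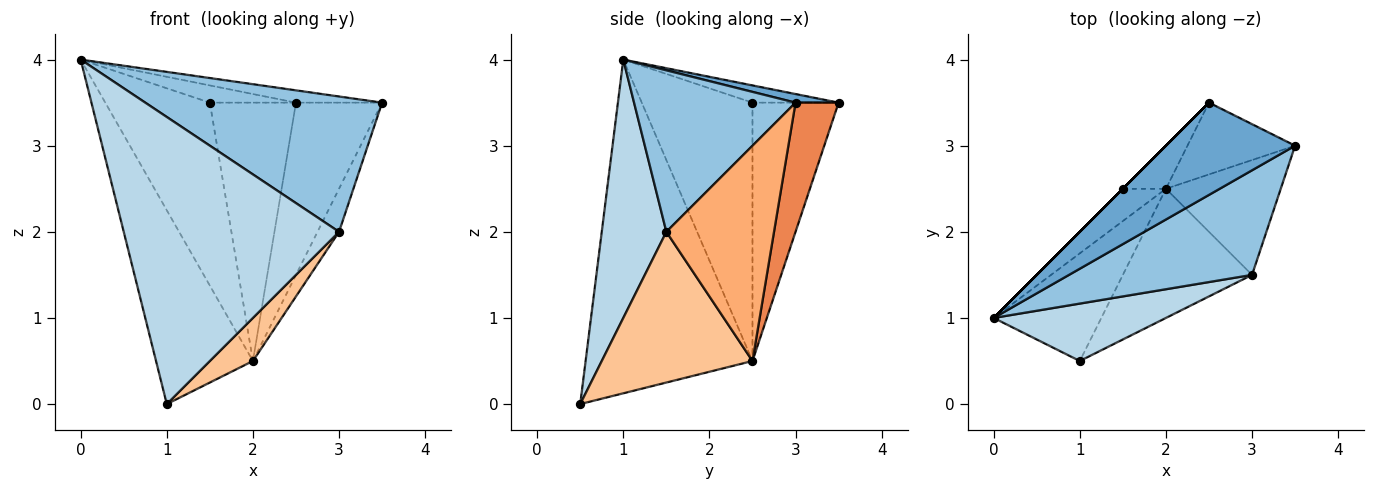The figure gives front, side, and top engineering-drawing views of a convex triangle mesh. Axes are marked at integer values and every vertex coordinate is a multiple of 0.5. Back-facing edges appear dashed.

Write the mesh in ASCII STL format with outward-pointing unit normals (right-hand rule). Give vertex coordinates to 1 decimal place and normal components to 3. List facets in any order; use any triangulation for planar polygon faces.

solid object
 facet normal 0.066 0.132 0.989
  outer loop
   vertex 2.5 3.5 3.5
   vertex 0.0 1.0 4.0
   vertex 3.5 3.0 3.5
  endloop
 endfacet
 facet normal 0.475 -0.696 0.538
  outer loop
   vertex 3.0 1.5 2.0
   vertex 3.5 3.0 3.5
   vertex 0.0 1.0 4.0
  endloop
 endfacet
 facet normal 0.282 -0.941 0.188
  outer loop
   vertex 3.0 1.5 2.0
   vertex 0.0 1.0 4.0
   vertex 1.0 0.5 0.0
  endloop
 endfacet
 facet normal -0.833 0.484 -0.269
  outer loop
   vertex 2.0 2.5 0.5
   vertex 1.0 0.5 0.0
   vertex 0.0 1.0 4.0
  endloop
 endfacet
 facet normal 0.419 0.838 -0.349
  outer loop
   vertex 2.0 2.5 0.5
   vertex 2.5 3.5 3.5
   vertex 3.5 3.0 3.5
  endloop
 endfacet
 facet normal 0.869 0.174 -0.463
  outer loop
   vertex 2.0 2.5 0.5
   vertex 3.5 3.0 3.5
   vertex 3.0 1.5 2.0
  endloop
 endfacet
 facet normal 0.742 -0.212 -0.636
  outer loop
   vertex 2.0 2.5 0.5
   vertex 3.0 1.5 2.0
   vertex 1.0 0.5 0.0
  endloop
 endfacet
 facet normal -0.707 0.707 0.000
  outer loop
   vertex 1.5 2.5 3.5
   vertex 0.0 1.0 4.0
   vertex 2.5 3.5 3.5
  endloop
 endfacet
 facet normal -0.722 0.682 -0.120
  outer loop
   vertex 1.5 2.5 3.5
   vertex 2.0 2.5 0.5
   vertex 0.0 1.0 4.0
  endloop
 endfacet
 facet normal -0.702 0.702 -0.117
  outer loop
   vertex 1.5 2.5 3.5
   vertex 2.5 3.5 3.5
   vertex 2.0 2.5 0.5
  endloop
 endfacet
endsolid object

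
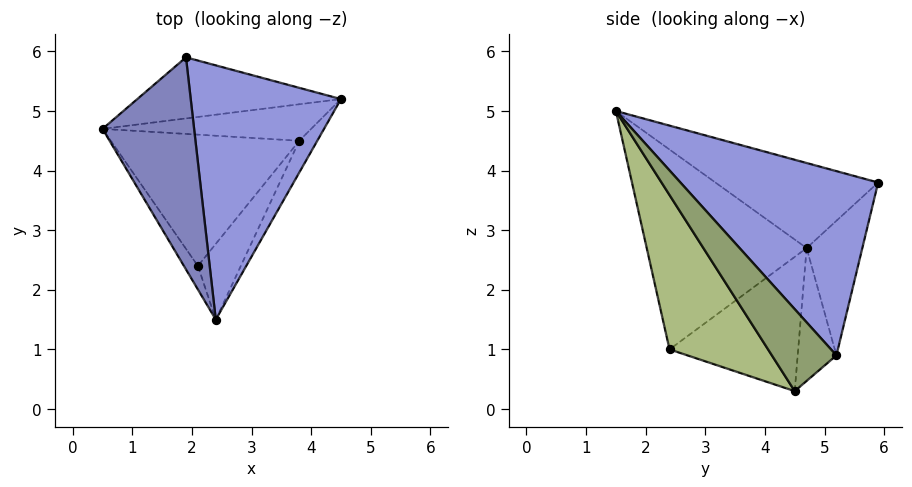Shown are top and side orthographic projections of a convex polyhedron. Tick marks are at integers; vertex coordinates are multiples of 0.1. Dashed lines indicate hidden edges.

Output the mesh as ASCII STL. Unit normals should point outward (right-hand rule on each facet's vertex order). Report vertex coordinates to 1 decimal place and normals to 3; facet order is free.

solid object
 facet normal -0.319 0.815 -0.483
  outer loop
   vertex 1.9 5.9 3.8
   vertex 4.5 5.2 0.9
   vertex 0.5 4.7 2.7
  endloop
 endfacet
 facet normal -0.676 0.122 0.727
  outer loop
   vertex 1.9 5.9 3.8
   vertex 0.5 4.7 2.7
   vertex 2.4 1.5 5.0
  endloop
 endfacet
 facet normal 0.750 0.252 0.612
  outer loop
   vertex 1.9 5.9 3.8
   vertex 2.4 1.5 5.0
   vertex 4.5 5.2 0.9
  endloop
 endfacet
 facet normal -0.839 -0.540 -0.059
  outer loop
   vertex 2.1 2.4 1.0
   vertex 2.4 1.5 5.0
   vertex 0.5 4.7 2.7
  endloop
 endfacet
 facet normal 0.765 -0.621 -0.168
  outer loop
   vertex 3.8 4.5 0.3
   vertex 4.5 5.2 0.9
   vertex 2.4 1.5 5.0
  endloop
 endfacet
 facet normal 0.727 -0.656 -0.202
  outer loop
   vertex 3.8 4.5 0.3
   vertex 2.4 1.5 5.0
   vertex 2.1 2.4 1.0
  endloop
 endfacet
 facet normal -0.334 0.783 -0.524
  outer loop
   vertex 3.8 4.5 0.3
   vertex 0.5 4.7 2.7
   vertex 4.5 5.2 0.9
  endloop
 endfacet
 facet normal -0.569 0.194 -0.799
  outer loop
   vertex 3.8 4.5 0.3
   vertex 2.1 2.4 1.0
   vertex 0.5 4.7 2.7
  endloop
 endfacet
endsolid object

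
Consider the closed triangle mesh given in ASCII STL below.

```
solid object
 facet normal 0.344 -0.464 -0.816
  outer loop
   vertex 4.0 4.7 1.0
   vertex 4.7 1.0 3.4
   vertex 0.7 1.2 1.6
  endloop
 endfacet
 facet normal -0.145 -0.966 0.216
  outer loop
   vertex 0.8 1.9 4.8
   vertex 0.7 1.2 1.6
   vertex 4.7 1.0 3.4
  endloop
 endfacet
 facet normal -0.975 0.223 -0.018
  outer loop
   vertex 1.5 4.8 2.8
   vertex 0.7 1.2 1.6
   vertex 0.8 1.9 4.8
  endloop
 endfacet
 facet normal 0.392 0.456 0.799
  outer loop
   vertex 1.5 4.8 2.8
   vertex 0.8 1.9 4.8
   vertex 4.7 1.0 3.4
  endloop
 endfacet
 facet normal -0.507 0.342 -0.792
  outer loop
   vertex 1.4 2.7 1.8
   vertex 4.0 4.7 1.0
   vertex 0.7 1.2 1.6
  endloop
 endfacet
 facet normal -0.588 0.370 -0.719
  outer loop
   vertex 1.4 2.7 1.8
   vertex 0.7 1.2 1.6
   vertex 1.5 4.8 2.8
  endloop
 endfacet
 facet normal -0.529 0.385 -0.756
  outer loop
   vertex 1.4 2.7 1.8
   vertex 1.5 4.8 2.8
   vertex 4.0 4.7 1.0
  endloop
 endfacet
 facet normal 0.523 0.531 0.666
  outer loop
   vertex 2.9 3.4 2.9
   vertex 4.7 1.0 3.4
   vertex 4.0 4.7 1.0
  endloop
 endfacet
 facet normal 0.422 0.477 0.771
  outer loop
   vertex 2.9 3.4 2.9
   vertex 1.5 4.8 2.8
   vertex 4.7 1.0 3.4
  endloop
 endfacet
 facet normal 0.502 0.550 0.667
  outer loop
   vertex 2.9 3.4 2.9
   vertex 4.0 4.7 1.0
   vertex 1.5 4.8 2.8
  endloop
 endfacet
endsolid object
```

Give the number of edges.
15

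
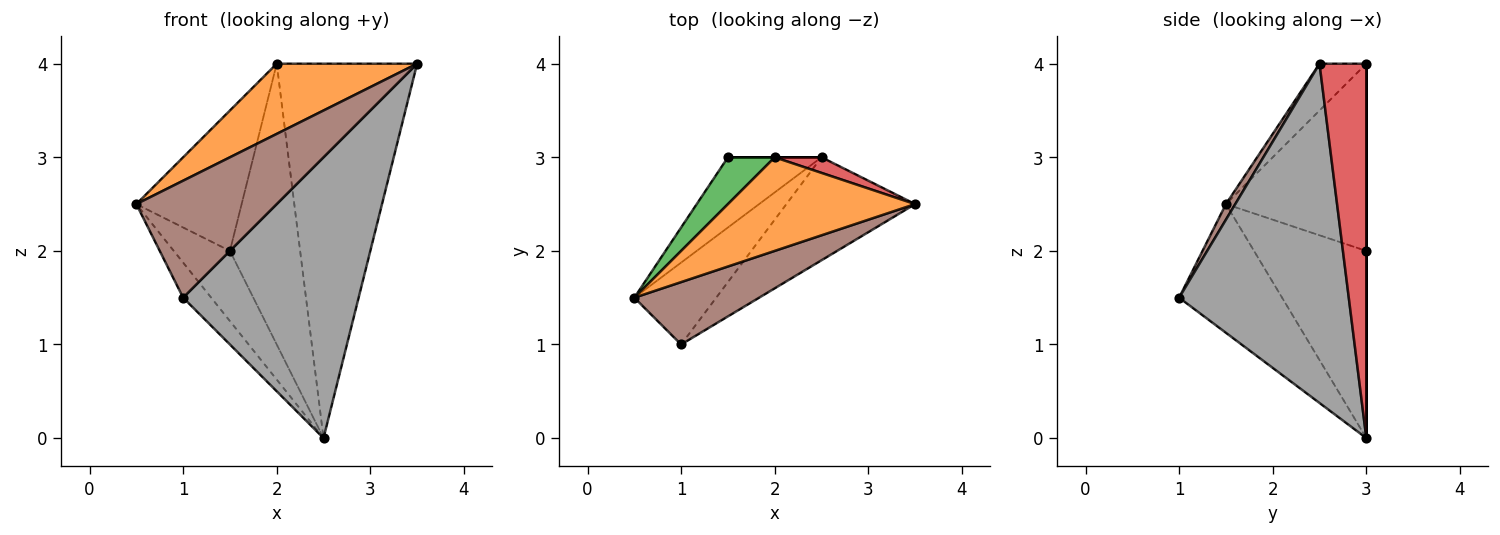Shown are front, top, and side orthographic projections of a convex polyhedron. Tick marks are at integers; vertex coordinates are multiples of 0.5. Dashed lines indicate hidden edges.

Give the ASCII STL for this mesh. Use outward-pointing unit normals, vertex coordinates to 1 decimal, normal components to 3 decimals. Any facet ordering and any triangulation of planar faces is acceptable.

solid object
 facet normal -0.816 0.408 -0.408
  outer loop
   vertex 2.5 3.0 0.0
   vertex 0.5 1.5 2.5
   vertex 1.5 3.0 2.0
  endloop
 endfacet
 facet normal -0.196 -0.588 0.784
  outer loop
   vertex 2.0 3.0 4.0
   vertex 0.5 1.5 2.5
   vertex 3.5 2.5 4.0
  endloop
 endfacet
 facet normal -0.784 0.588 0.196
  outer loop
   vertex 2.0 3.0 4.0
   vertex 1.5 3.0 2.0
   vertex 0.5 1.5 2.5
  endloop
 endfacet
 facet normal 0.316 0.948 0.039
  outer loop
   vertex 2.0 3.0 4.0
   vertex 3.5 2.5 4.0
   vertex 2.5 3.0 0.0
  endloop
 endfacet
 facet normal 0.000 1.000 0.000
  outer loop
   vertex 2.0 3.0 4.0
   vertex 2.5 3.0 0.0
   vertex 1.5 3.0 2.0
  endloop
 endfacet
 facet normal 0.059 -0.881 0.470
  outer loop
   vertex 1.0 1.0 1.5
   vertex 3.5 2.5 4.0
   vertex 0.5 1.5 2.5
  endloop
 endfacet
 facet normal -0.822 0.224 -0.523
  outer loop
   vertex 1.0 1.0 1.5
   vertex 0.5 1.5 2.5
   vertex 2.5 3.0 0.0
  endloop
 endfacet
 facet normal 0.672 -0.695 -0.255
  outer loop
   vertex 1.0 1.0 1.5
   vertex 2.5 3.0 0.0
   vertex 3.5 2.5 4.0
  endloop
 endfacet
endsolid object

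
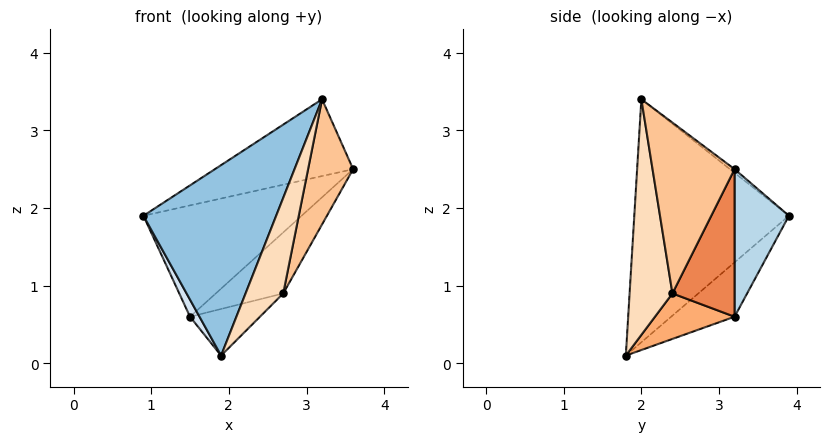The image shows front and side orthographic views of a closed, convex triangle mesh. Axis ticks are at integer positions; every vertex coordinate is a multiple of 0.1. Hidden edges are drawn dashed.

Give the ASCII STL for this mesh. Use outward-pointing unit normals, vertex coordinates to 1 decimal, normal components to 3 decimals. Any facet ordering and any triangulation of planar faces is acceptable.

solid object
 facet normal -0.020 0.604 0.797
  outer loop
   vertex 3.2 2.0 3.4
   vertex 3.6 3.2 2.5
   vertex 0.9 3.9 1.9
  endloop
 endfacet
 facet normal -0.719 -0.617 0.321
  outer loop
   vertex 3.2 2.0 3.4
   vertex 0.9 3.9 1.9
   vertex 1.9 1.8 0.1
  endloop
 endfacet
 facet normal 0.306 0.890 -0.338
  outer loop
   vertex 1.5 3.2 0.6
   vertex 0.9 3.9 1.9
   vertex 3.6 3.2 2.5
  endloop
 endfacet
 facet normal -0.925 -0.139 -0.353
  outer loop
   vertex 1.5 3.2 0.6
   vertex 1.9 1.8 0.1
   vertex 0.9 3.9 1.9
  endloop
 endfacet
 facet normal 0.542 0.589 -0.599
  outer loop
   vertex 2.7 2.4 0.9
   vertex 1.5 3.2 0.6
   vertex 3.6 3.2 2.5
  endloop
 endfacet
 facet normal 0.470 0.413 -0.780
  outer loop
   vertex 2.7 2.4 0.9
   vertex 1.9 1.8 0.1
   vertex 1.5 3.2 0.6
  endloop
 endfacet
 facet normal 0.850 -0.467 -0.245
  outer loop
   vertex 2.7 2.4 0.9
   vertex 3.6 3.2 2.5
   vertex 3.2 2.0 3.4
  endloop
 endfacet
 facet normal 0.728 -0.640 -0.248
  outer loop
   vertex 2.7 2.4 0.9
   vertex 3.2 2.0 3.4
   vertex 1.9 1.8 0.1
  endloop
 endfacet
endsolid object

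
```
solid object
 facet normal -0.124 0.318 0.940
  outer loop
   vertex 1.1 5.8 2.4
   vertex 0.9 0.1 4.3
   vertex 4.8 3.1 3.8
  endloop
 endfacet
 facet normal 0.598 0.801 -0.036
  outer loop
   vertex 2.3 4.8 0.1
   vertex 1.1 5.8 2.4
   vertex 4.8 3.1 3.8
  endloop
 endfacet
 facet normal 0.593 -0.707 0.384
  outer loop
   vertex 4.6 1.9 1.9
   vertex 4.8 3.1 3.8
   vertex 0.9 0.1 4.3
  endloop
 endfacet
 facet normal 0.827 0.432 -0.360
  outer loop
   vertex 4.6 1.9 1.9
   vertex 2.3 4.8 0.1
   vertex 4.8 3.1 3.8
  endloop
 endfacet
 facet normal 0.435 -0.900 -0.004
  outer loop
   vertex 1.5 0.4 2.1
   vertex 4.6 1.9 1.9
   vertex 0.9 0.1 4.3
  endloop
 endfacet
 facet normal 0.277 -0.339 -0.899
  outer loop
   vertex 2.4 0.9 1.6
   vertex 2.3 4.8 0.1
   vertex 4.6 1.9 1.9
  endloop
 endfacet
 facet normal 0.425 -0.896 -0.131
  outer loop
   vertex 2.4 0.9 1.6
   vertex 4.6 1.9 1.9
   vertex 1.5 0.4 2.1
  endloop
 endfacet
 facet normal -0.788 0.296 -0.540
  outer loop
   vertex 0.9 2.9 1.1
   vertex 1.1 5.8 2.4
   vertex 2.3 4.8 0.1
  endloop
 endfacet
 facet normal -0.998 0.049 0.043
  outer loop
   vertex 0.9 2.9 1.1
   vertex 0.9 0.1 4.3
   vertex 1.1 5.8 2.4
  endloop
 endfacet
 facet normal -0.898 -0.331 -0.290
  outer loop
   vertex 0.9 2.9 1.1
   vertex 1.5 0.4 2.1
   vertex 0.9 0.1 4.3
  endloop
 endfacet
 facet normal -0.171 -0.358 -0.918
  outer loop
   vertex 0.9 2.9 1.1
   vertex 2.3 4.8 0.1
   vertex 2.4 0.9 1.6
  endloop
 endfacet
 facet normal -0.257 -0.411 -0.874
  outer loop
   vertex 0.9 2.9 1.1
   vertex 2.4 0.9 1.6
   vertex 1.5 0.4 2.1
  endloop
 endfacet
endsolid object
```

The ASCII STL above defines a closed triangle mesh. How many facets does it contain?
12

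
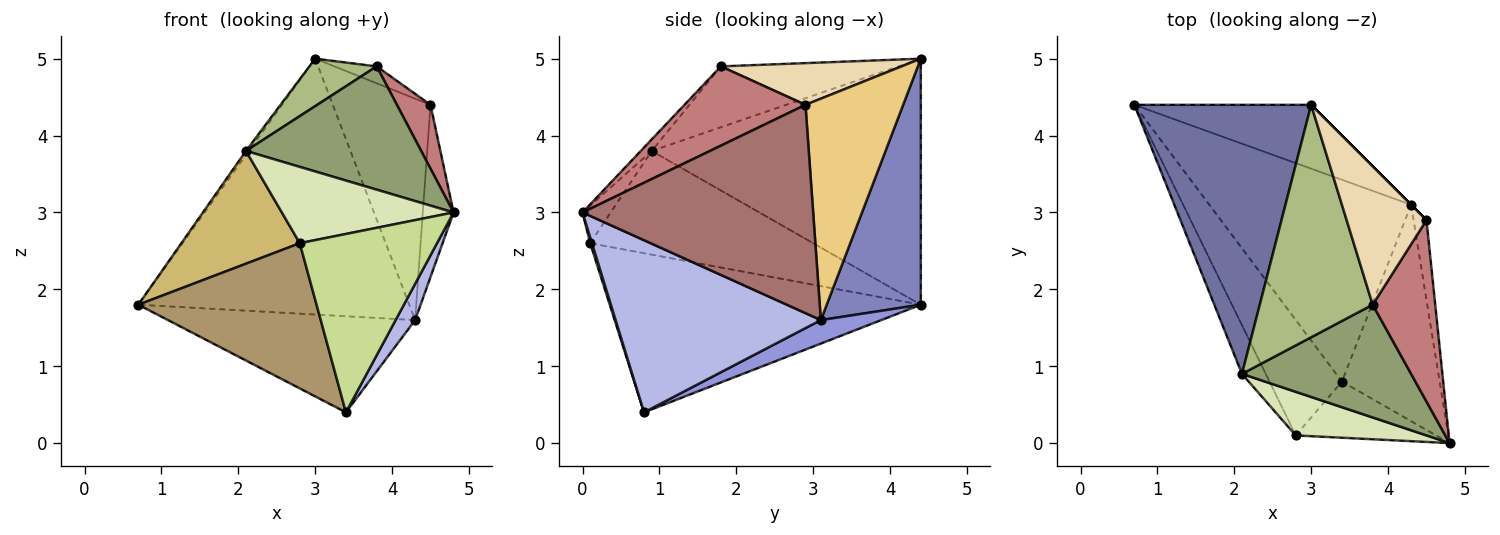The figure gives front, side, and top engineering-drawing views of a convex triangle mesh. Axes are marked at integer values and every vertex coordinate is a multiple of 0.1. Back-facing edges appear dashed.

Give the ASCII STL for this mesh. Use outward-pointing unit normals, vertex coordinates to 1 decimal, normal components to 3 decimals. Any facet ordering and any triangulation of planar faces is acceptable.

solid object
 facet normal -0.812 0.009 0.584
  outer loop
   vertex 2.1 0.9 3.8
   vertex 3.0 4.4 5.0
   vertex 0.7 4.4 1.8
  endloop
 endfacet
 facet normal 0.319 0.919 -0.229
  outer loop
   vertex 4.3 3.1 1.6
   vertex 0.7 4.4 1.8
   vertex 3.0 4.4 5.0
  endloop
 endfacet
 facet normal 0.105 0.428 -0.898
  outer loop
   vertex 4.3 3.1 1.6
   vertex 3.4 0.8 0.4
   vertex 0.7 4.4 1.8
  endloop
 endfacet
 facet normal 0.867 -0.082 -0.492
  outer loop
   vertex 4.3 3.1 1.6
   vertex 4.8 0.0 3.0
   vertex 3.4 0.8 0.4
  endloop
 endfacet
 facet normal -0.046 -0.737 0.674
  outer loop
   vertex 3.8 1.8 4.9
   vertex 2.1 0.9 3.8
   vertex 4.8 0.0 3.0
  endloop
 endfacet
 facet normal -0.467 -0.177 0.866
  outer loop
   vertex 3.8 1.8 4.9
   vertex 3.0 4.4 5.0
   vertex 2.1 0.9 3.8
  endloop
 endfacet
 facet normal 0.012 -0.954 -0.300
  outer loop
   vertex 2.8 0.1 2.6
   vertex 3.4 0.8 0.4
   vertex 4.8 0.0 3.0
  endloop
 endfacet
 facet normal -0.141 -0.860 0.491
  outer loop
   vertex 2.8 0.1 2.6
   vertex 4.8 0.0 3.0
   vertex 2.1 0.9 3.8
  endloop
 endfacet
 facet normal -0.807 -0.462 -0.367
  outer loop
   vertex 2.8 0.1 2.6
   vertex 0.7 4.4 1.8
   vertex 3.4 0.8 0.4
  endloop
 endfacet
 facet normal -0.866 -0.460 -0.198
  outer loop
   vertex 2.8 0.1 2.6
   vertex 2.1 0.9 3.8
   vertex 0.7 4.4 1.8
  endloop
 endfacet
 facet normal 0.707 0.707 0.000
  outer loop
   vertex 4.5 2.9 4.4
   vertex 4.3 3.1 1.6
   vertex 3.0 4.4 5.0
  endloop
 endfacet
 facet normal 0.460 0.108 0.881
  outer loop
   vertex 4.5 2.9 4.4
   vertex 3.0 4.4 5.0
   vertex 3.8 1.8 4.9
  endloop
 endfacet
 facet normal 0.989 0.132 -0.061
  outer loop
   vertex 4.5 2.9 4.4
   vertex 4.8 0.0 3.0
   vertex 4.3 3.1 1.6
  endloop
 endfacet
 facet normal 0.767 -0.213 0.605
  outer loop
   vertex 4.5 2.9 4.4
   vertex 3.8 1.8 4.9
   vertex 4.8 0.0 3.0
  endloop
 endfacet
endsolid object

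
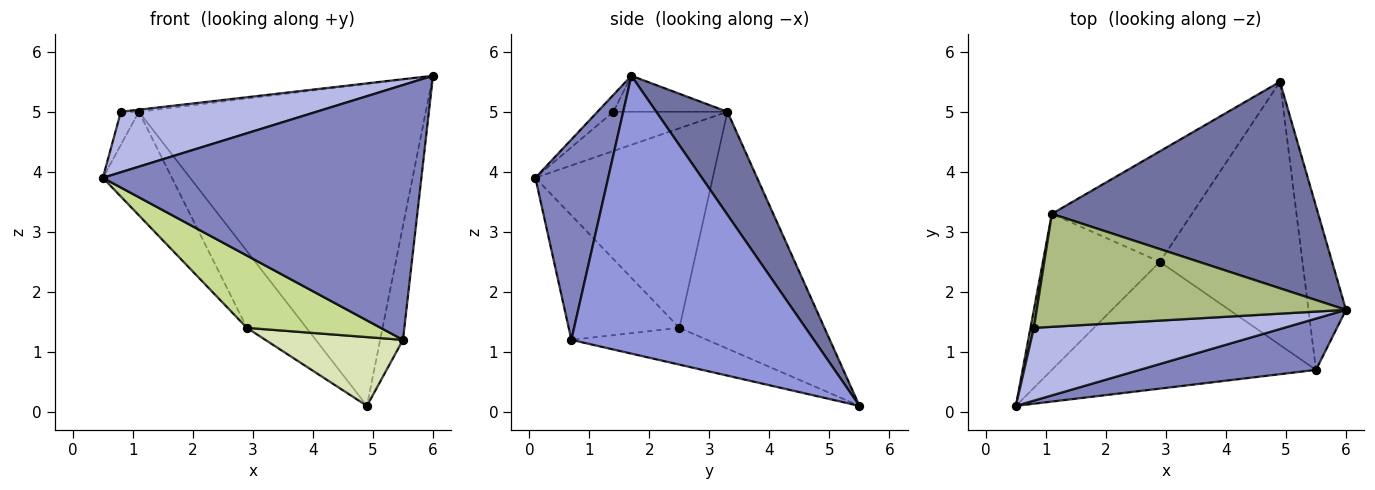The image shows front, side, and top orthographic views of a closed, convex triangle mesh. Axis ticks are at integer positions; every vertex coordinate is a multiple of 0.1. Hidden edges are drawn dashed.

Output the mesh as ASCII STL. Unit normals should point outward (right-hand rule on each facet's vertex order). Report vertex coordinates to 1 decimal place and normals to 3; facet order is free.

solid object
 facet normal 0.204 0.824 0.528
  outer loop
   vertex 1.1 3.3 5.0
   vertex 6.0 1.7 5.6
   vertex 4.9 5.5 0.1
  endloop
 endfacet
 facet normal 0.219 -0.957 0.193
  outer loop
   vertex 5.5 0.7 1.2
   vertex 6.0 1.7 5.6
   vertex 0.5 0.1 3.9
  endloop
 endfacet
 facet normal 0.987 0.093 -0.133
  outer loop
   vertex 5.5 0.7 1.2
   vertex 4.9 5.5 0.1
   vertex 6.0 1.7 5.6
  endloop
 endfacet
 facet normal -0.052 -0.638 0.768
  outer loop
   vertex 0.8 1.4 5.0
   vertex 0.5 0.1 3.9
   vertex 6.0 1.7 5.6
  endloop
 endfacet
 facet normal -0.984 0.155 0.085
  outer loop
   vertex 0.8 1.4 5.0
   vertex 1.1 3.3 5.0
   vertex 0.5 0.1 3.9
  endloop
 endfacet
 facet normal -0.116 0.018 0.993
  outer loop
   vertex 0.8 1.4 5.0
   vertex 6.0 1.7 5.6
   vertex 1.1 3.3 5.0
  endloop
 endfacet
 facet normal -0.379 -0.458 -0.804
  outer loop
   vertex 2.9 2.5 1.4
   vertex 5.5 0.7 1.2
   vertex 0.5 0.1 3.9
  endloop
 endfacet
 facet normal -0.242 -0.245 -0.939
  outer loop
   vertex 2.9 2.5 1.4
   vertex 4.9 5.5 0.1
   vertex 5.5 0.7 1.2
  endloop
 endfacet
 facet normal -0.818 0.318 -0.480
  outer loop
   vertex 2.9 2.5 1.4
   vertex 0.5 0.1 3.9
   vertex 1.1 3.3 5.0
  endloop
 endfacet
 facet normal -0.812 0.333 -0.480
  outer loop
   vertex 2.9 2.5 1.4
   vertex 1.1 3.3 5.0
   vertex 4.9 5.5 0.1
  endloop
 endfacet
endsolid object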